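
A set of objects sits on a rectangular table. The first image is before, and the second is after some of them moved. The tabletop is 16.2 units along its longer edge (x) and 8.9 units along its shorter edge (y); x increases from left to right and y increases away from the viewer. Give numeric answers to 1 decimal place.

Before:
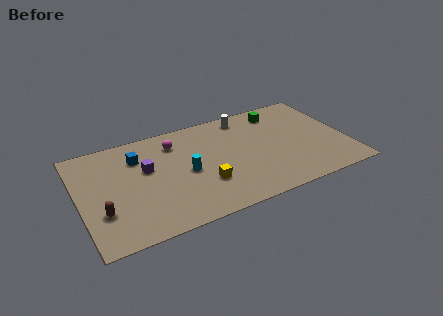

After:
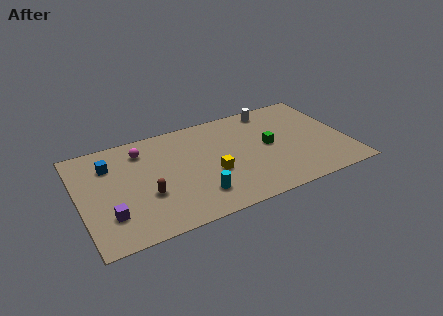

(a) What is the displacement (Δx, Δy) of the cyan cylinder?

(0.4, -2.2)

From the two frames, the cyan cylinder sits at roughly (6.4, 4.2) before and (6.8, 2.0) after.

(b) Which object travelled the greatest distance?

the purple cube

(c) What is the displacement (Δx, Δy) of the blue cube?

(-1.7, 0.0)

The blue cube was at about (3.7, 6.6) and moved to about (2.0, 6.6).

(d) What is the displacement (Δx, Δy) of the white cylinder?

(1.7, 0.1)

The white cylinder started near (10.4, 7.7) and ended near (12.1, 7.8).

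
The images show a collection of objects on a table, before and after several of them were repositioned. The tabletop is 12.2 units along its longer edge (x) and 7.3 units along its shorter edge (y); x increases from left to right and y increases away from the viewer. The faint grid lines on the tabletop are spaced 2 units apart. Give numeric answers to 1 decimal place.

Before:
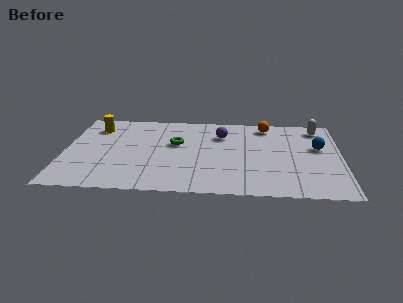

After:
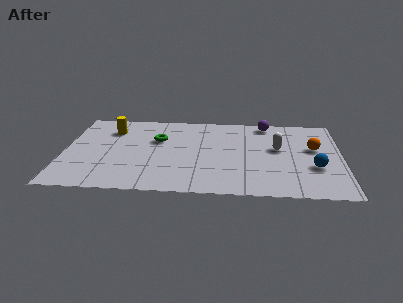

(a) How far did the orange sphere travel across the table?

2.9

The orange sphere was near (8.9, 6.3) before and (11.0, 4.3) after, so it travelled √(2.1² + 2.0²) ≈ 2.9 units.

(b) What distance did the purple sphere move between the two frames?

2.3

The purple sphere was near (6.9, 5.3) before and (8.9, 6.5) after, so it travelled √(2.0² + 1.2²) ≈ 2.3 units.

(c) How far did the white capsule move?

2.7

From (11.2, 6.2) to (9.4, 4.2), the white capsule covered √(1.8² + 2.0²) ≈ 2.7 units.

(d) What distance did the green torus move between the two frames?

0.9

From (4.9, 4.4) to (4.1, 4.7), the green torus covered √(0.8² + 0.3²) ≈ 0.9 units.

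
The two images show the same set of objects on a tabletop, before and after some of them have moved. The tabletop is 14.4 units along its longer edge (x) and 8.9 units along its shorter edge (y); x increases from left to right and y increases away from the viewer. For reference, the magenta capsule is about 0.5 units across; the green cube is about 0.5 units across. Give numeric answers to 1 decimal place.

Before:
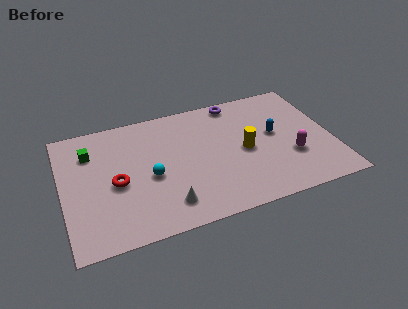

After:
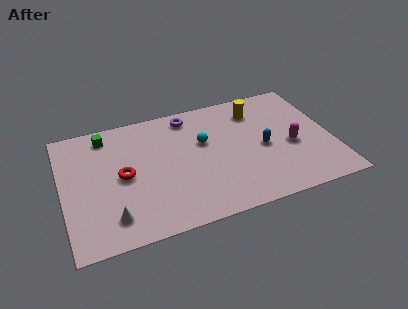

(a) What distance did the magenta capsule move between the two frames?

0.8

The magenta capsule moved from about (12.1, 3.0) to (12.2, 3.8), a distance of √(0.1² + 0.8²) ≈ 0.8.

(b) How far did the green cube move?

1.3

The green cube was near (1.6, 6.6) before and (2.5, 7.6) after, so it travelled √(0.9² + 1.0²) ≈ 1.3 units.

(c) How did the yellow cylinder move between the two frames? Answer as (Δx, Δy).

(0.9, 2.8)

The yellow cylinder was at about (9.7, 4.2) and moved to about (10.6, 7.0).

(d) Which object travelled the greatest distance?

the cyan sphere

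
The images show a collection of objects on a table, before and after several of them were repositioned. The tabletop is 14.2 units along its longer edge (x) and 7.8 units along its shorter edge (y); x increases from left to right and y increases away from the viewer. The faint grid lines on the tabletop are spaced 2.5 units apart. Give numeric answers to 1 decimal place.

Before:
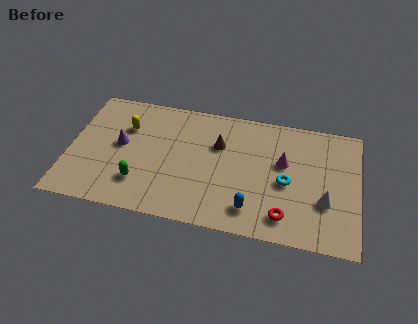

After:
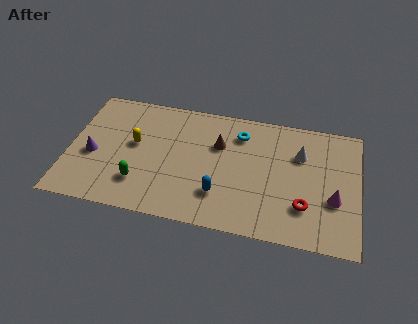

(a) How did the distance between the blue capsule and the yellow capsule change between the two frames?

-2.6

Before: roughly 7.5 units apart; after: 4.9. That's 2.6 units closer together.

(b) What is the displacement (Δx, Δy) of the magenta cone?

(2.5, -1.8)

From the two frames, the magenta cone sits at roughly (10.5, 4.7) before and (13.0, 2.9) after.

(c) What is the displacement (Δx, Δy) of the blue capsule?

(-1.6, 0.6)

From the two frames, the blue capsule sits at roughly (9.1, 1.5) before and (7.5, 2.1) after.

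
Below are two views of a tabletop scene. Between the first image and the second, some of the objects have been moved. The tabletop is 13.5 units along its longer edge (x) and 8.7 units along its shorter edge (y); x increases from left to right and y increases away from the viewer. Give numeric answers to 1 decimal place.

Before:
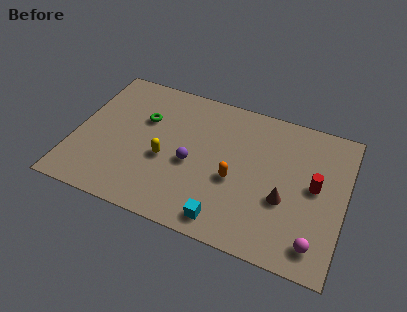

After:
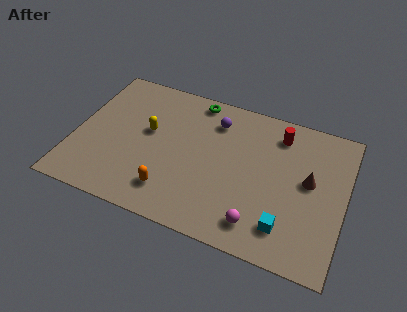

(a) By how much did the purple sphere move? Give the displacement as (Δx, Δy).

(0.9, 3.0)

The purple sphere started near (5.9, 3.8) and ended near (6.8, 6.8).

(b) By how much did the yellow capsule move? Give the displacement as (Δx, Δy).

(-1.0, 1.4)

The yellow capsule started near (4.6, 3.6) and ended near (3.6, 5.0).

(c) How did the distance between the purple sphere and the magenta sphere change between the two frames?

-0.9

Before: roughly 6.8 units apart; after: 5.9. That's 0.9 units closer together.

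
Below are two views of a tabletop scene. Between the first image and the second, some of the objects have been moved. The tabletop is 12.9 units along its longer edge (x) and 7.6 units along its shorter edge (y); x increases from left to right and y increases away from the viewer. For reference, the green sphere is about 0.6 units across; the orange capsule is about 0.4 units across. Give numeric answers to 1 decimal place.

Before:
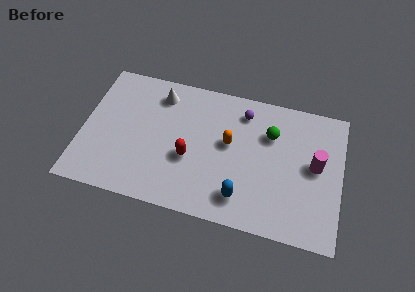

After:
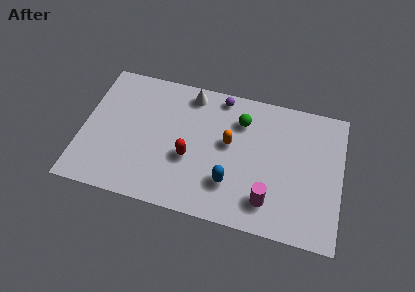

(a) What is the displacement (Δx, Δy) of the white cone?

(1.5, 0.4)

The white cone was at about (3.7, 6.2) and moved to about (5.2, 6.6).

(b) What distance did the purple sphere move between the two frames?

1.3

The purple sphere moved from about (7.9, 6.2) to (6.7, 6.8), a distance of √(1.2² + 0.6²) ≈ 1.3.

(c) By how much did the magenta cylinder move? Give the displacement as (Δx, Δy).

(-2.2, -2.5)

The magenta cylinder started near (11.6, 4.1) and ended near (9.4, 1.6).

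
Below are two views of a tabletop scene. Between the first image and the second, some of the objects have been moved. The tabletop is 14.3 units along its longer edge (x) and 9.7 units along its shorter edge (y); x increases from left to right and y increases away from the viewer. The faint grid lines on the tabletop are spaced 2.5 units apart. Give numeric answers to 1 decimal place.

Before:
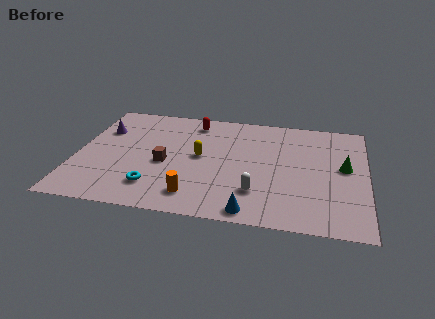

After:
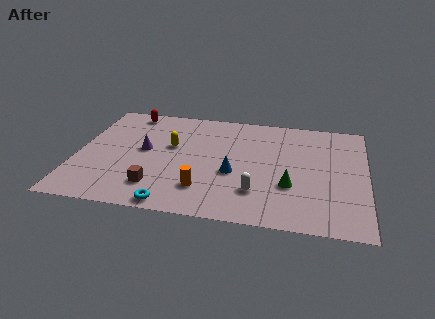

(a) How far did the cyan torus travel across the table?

1.6

From (4.0, 2.1) to (5.0, 0.8), the cyan torus covered √(1.0² + 1.3²) ≈ 1.6 units.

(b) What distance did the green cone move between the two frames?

3.3

From (13.2, 5.3) to (10.6, 3.3), the green cone covered √(2.6² + 2.0²) ≈ 3.3 units.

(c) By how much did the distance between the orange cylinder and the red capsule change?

+1.0

They were about 6.5 units apart before and 7.5 after — 1.0 units further apart.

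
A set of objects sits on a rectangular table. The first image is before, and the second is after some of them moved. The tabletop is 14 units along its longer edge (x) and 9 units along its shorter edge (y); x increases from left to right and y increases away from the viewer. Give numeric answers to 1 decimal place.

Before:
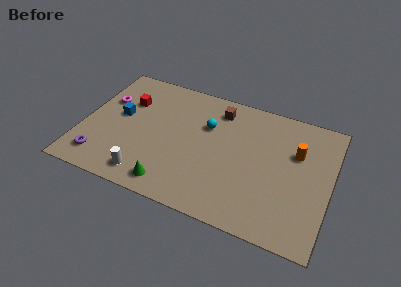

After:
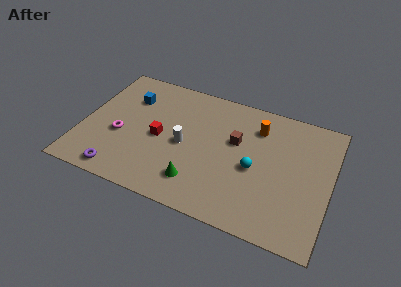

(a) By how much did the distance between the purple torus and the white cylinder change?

+1.9

Before: roughly 2.7 units apart; after: 4.6. That's 1.9 units further apart.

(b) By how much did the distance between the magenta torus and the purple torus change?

-1.7

Before: roughly 4.3 units apart; after: 2.6. That's 1.7 units closer together.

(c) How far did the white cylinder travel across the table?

3.4

From (4.0, 1.3) to (5.8, 4.2), the white cylinder covered √(1.8² + 2.9²) ≈ 3.4 units.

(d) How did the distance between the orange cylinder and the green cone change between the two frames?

-2.3

They were about 8.1 units apart before and 5.8 after — 2.3 units closer together.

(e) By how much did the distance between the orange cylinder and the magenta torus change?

-2.7

Before: roughly 10.9 units apart; after: 8.2. That's 2.7 units closer together.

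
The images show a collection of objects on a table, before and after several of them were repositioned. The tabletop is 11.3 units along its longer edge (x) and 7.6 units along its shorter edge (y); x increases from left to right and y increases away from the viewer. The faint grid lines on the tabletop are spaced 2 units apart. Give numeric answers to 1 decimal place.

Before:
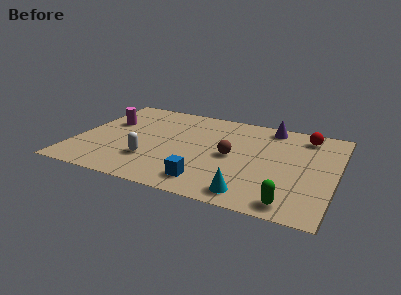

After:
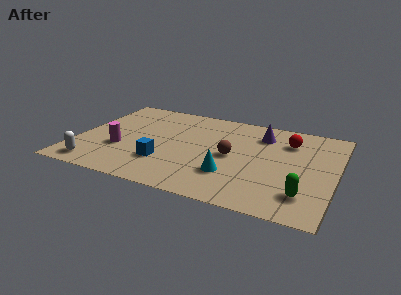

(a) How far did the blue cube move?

2.2

The blue cube was near (6.0, 1.3) before and (4.0, 2.2) after, so it travelled √(2.0² + 0.9²) ≈ 2.2 units.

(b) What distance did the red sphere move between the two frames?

1.0

The red sphere was near (9.8, 6.4) before and (9.1, 5.7) after, so it travelled √(0.7² + 0.7²) ≈ 1.0 units.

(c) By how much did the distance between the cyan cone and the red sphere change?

-1.6

Before: roughly 5.7 units apart; after: 4.1. That's 1.6 units closer together.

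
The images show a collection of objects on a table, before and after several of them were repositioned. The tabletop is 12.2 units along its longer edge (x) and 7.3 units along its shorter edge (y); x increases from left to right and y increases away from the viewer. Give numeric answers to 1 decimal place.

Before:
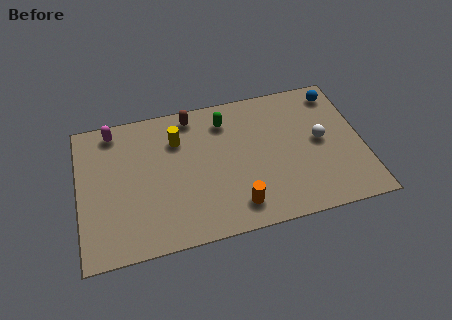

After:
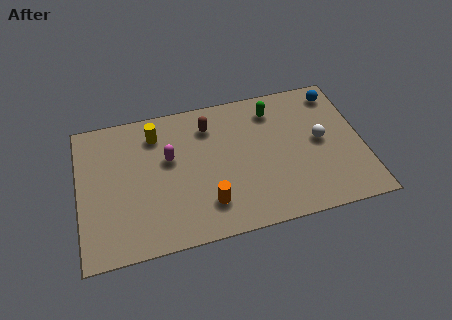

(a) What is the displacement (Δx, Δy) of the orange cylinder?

(-1.2, 0.4)

The orange cylinder was at about (6.6, 1.3) and moved to about (5.4, 1.7).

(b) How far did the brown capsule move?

1.0

The brown capsule was near (5.0, 6.4) before and (5.7, 5.7) after, so it travelled √(0.7² + 0.7²) ≈ 1.0 units.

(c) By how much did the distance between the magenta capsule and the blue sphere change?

-2.1

They were about 9.7 units apart before and 7.6 after — 2.1 units closer together.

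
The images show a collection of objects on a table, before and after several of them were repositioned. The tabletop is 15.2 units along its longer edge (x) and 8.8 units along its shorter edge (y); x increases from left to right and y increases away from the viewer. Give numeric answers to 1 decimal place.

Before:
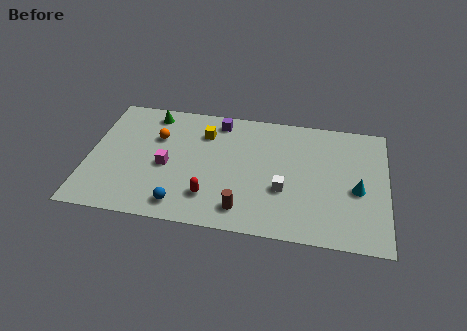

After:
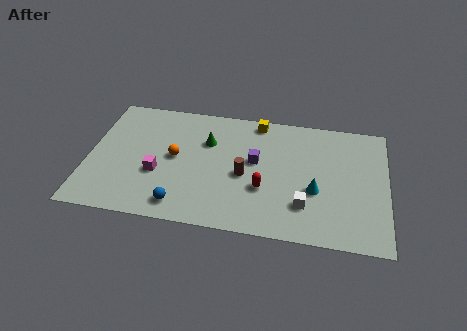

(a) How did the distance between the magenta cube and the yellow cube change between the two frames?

+3.5

Before: roughly 3.2 units apart; after: 6.7. That's 3.5 units further apart.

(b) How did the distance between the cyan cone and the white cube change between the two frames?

-2.5

They were about 3.7 units apart before and 1.2 after — 2.5 units closer together.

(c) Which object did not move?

the blue sphere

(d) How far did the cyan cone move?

2.1

From (13.7, 3.8) to (11.6, 3.4), the cyan cone covered √(2.1² + 0.4²) ≈ 2.1 units.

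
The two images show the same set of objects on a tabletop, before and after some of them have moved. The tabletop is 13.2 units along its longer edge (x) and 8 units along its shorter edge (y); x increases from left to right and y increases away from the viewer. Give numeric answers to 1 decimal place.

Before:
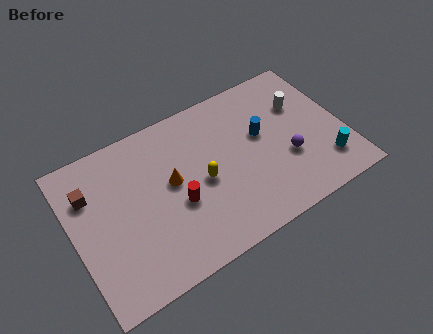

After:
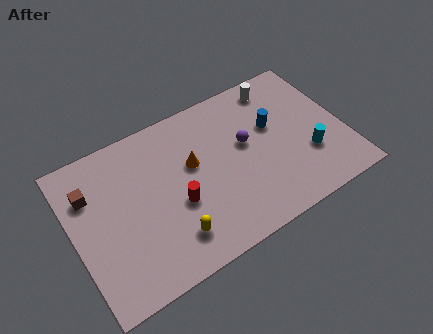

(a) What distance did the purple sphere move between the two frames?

2.5

From (10.3, 2.9) to (8.5, 4.6), the purple sphere covered √(1.8² + 1.7²) ≈ 2.5 units.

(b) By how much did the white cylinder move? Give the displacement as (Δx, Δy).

(-0.9, 1.5)

The white cylinder started near (11.4, 5.4) and ended near (10.5, 6.9).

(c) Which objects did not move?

the red cylinder and the brown cube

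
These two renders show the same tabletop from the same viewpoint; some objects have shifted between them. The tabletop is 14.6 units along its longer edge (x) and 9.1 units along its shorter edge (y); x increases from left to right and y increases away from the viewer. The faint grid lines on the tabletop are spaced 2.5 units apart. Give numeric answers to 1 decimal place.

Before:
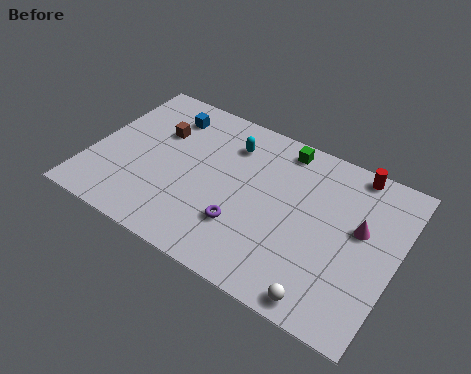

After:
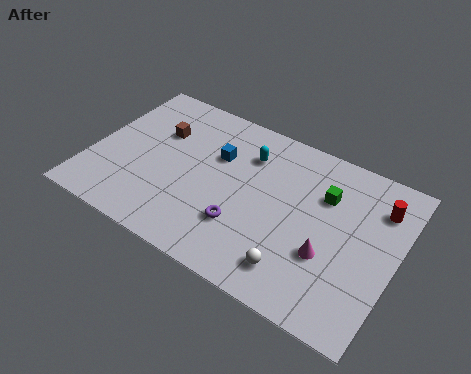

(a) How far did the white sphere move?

1.7

The white sphere moved from about (11.8, 0.9) to (10.3, 1.7), a distance of √(1.5² + 0.8²) ≈ 1.7.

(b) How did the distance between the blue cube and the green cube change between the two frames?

-0.4

The distance was about 5.6 in the first image and 5.2 in the second, so they moved 0.4 units closer together.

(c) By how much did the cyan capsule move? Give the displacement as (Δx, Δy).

(0.9, -0.2)

The cyan capsule started near (6.3, 7.0) and ended near (7.2, 6.8).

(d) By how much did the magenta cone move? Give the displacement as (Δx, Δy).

(-1.2, -2.1)

The magenta cone was at about (12.8, 5.3) and moved to about (11.6, 3.2).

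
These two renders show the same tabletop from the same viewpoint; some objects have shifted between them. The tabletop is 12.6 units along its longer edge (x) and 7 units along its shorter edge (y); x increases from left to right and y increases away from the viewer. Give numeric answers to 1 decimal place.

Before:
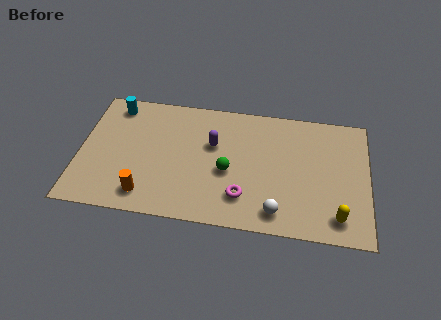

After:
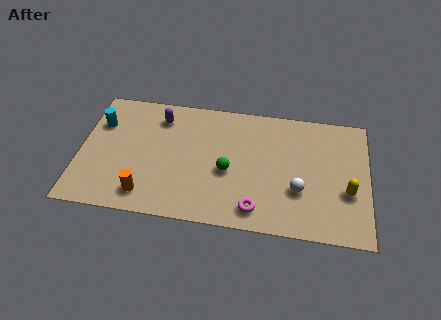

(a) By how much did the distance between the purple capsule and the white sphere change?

+2.6

They were about 4.4 units apart before and 7.0 after — 2.6 units further apart.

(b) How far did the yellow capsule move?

1.5

From (11.3, 1.2) to (11.7, 2.6), the yellow capsule covered √(0.4² + 1.4²) ≈ 1.5 units.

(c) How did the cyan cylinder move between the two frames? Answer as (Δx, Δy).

(-0.6, -1.1)

From the two frames, the cyan cylinder sits at roughly (1.4, 6.0) before and (0.8, 4.9) after.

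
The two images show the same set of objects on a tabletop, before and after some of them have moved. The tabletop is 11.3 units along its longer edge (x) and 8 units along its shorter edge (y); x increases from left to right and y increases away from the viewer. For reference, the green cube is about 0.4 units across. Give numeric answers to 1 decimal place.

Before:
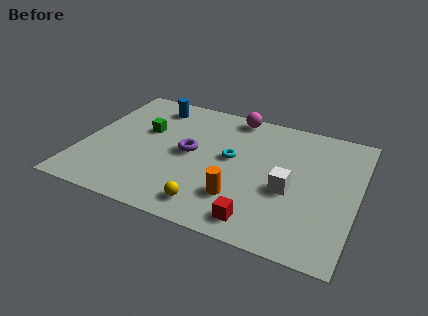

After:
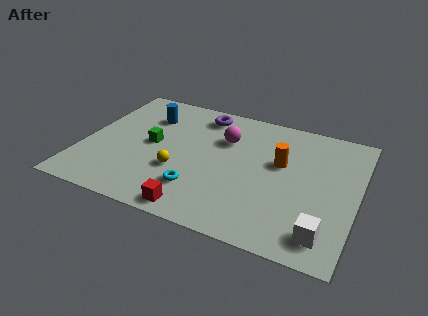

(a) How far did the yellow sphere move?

2.2

From (5.6, 1.2) to (4.1, 2.8), the yellow sphere covered √(1.5² + 1.6²) ≈ 2.2 units.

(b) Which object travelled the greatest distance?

the orange cylinder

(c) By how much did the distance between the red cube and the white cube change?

+2.7

They were about 2.4 units apart before and 5.1 after — 2.7 units further apart.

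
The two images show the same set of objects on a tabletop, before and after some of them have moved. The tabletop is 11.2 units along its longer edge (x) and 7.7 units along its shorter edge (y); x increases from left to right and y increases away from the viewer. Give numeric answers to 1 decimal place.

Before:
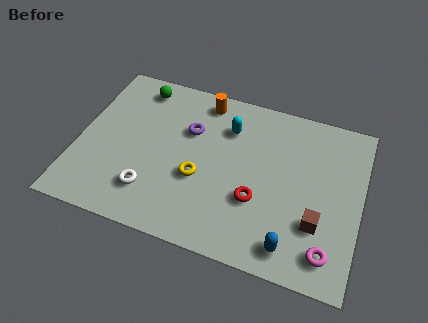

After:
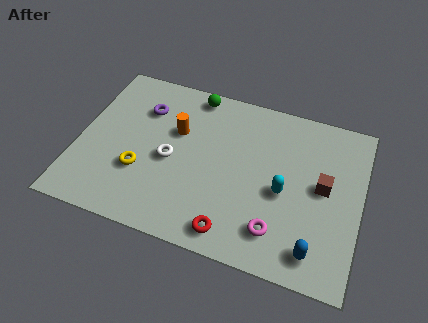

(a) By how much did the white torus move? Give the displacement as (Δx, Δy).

(0.6, 1.7)

From the two frames, the white torus sits at roughly (3.1, 1.8) before and (3.7, 3.5) after.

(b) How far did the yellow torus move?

2.3

From (4.9, 3.0) to (2.6, 2.6), the yellow torus covered √(2.3² + 0.4²) ≈ 2.3 units.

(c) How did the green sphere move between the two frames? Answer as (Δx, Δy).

(2.2, 0.3)

The green sphere started near (2.1, 6.6) and ended near (4.3, 6.9).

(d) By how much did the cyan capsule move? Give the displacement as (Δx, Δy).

(2.4, -2.3)

The cyan capsule was at about (5.8, 5.7) and moved to about (8.2, 3.4).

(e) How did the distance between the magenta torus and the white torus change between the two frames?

-2.2

The distance was about 7.0 in the first image and 4.8 in the second, so they moved 2.2 units closer together.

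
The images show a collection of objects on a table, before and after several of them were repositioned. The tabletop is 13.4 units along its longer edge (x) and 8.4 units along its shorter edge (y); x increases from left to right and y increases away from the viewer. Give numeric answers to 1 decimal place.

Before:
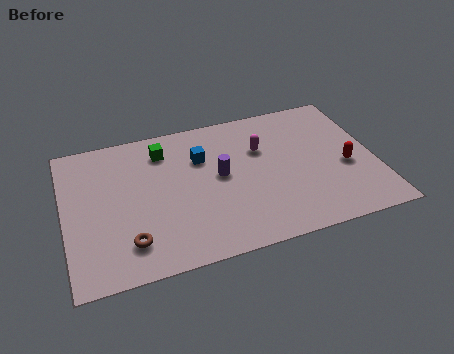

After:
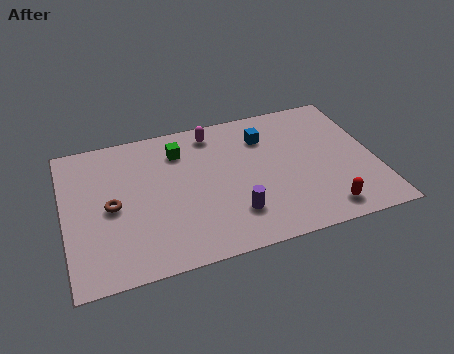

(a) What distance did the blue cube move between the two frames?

2.8

From (6.0, 5.8) to (8.8, 6.3), the blue cube covered √(2.8² + 0.5²) ≈ 2.8 units.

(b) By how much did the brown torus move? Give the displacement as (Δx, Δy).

(-0.6, 2.2)

The brown torus was at about (2.6, 1.8) and moved to about (2.0, 4.0).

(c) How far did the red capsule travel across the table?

2.6

From (12.1, 3.5) to (10.9, 1.2), the red capsule covered √(1.2² + 2.3²) ≈ 2.6 units.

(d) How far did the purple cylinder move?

2.4

From (6.7, 4.5) to (7.1, 2.1), the purple cylinder covered √(0.4² + 2.4²) ≈ 2.4 units.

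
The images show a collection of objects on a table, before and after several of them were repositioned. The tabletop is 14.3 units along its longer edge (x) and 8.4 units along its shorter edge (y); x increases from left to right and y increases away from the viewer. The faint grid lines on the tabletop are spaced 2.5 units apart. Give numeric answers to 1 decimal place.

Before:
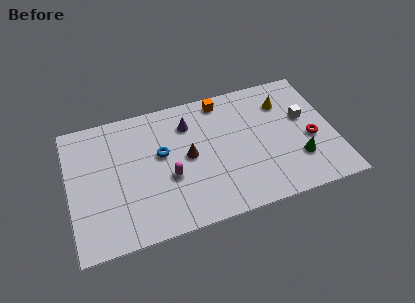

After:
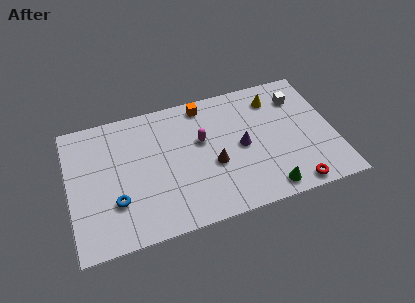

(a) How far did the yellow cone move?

0.6

The yellow cone was near (11.8, 6.3) before and (11.3, 6.7) after, so it travelled √(0.5² + 0.4²) ≈ 0.6 units.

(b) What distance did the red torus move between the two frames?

3.0

The red torus moved from about (13.0, 3.5) to (11.8, 0.8), a distance of √(1.2² + 2.7²) ≈ 3.0.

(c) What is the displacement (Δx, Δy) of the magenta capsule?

(1.9, 1.8)

The magenta capsule was at about (5.3, 3.3) and moved to about (7.2, 5.1).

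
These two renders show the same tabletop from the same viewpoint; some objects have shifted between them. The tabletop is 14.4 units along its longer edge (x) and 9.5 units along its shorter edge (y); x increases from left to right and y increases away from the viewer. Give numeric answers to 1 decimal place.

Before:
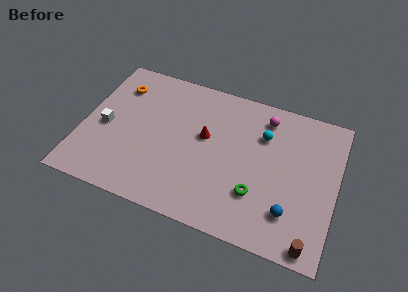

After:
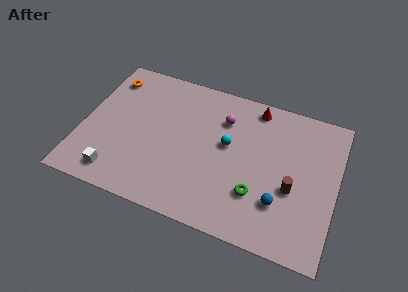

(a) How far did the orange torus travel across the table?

0.7

The orange torus was near (1.7, 7.3) before and (1.1, 7.7) after, so it travelled √(0.6² + 0.4²) ≈ 0.7 units.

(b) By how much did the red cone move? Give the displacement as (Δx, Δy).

(2.6, 2.9)

From the two frames, the red cone sits at roughly (6.9, 5.5) before and (9.5, 8.4) after.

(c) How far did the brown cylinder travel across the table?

3.3

From (13.3, 0.8) to (12.0, 3.8), the brown cylinder covered √(1.3² + 3.0²) ≈ 3.3 units.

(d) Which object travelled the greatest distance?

the red cone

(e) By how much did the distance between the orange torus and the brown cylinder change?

-1.7

Before: roughly 13.3 units apart; after: 11.6. That's 1.7 units closer together.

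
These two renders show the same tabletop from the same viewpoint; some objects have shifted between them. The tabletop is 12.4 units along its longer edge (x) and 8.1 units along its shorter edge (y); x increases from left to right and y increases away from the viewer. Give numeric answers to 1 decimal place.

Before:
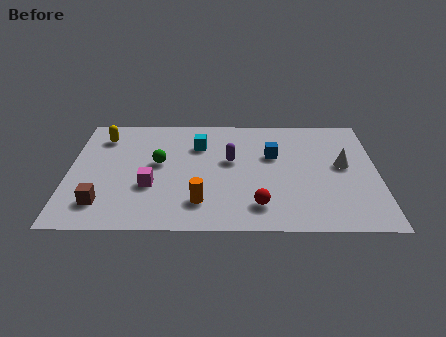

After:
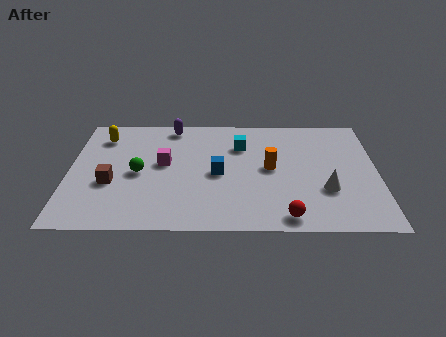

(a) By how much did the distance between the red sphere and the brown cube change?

+1.1

Before: roughly 6.2 units apart; after: 7.3. That's 1.1 units further apart.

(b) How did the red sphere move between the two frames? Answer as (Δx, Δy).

(1.1, -0.7)

From the two frames, the red sphere sits at roughly (7.6, 1.6) before and (8.7, 0.9) after.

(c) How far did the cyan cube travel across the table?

1.7

The cyan cube was near (5.2, 5.8) before and (6.9, 5.8) after, so it travelled √(1.7² + 0.0²) ≈ 1.7 units.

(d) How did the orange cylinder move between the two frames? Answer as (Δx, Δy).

(2.8, 2.4)

From the two frames, the orange cylinder sits at roughly (5.3, 1.8) before and (8.1, 4.2) after.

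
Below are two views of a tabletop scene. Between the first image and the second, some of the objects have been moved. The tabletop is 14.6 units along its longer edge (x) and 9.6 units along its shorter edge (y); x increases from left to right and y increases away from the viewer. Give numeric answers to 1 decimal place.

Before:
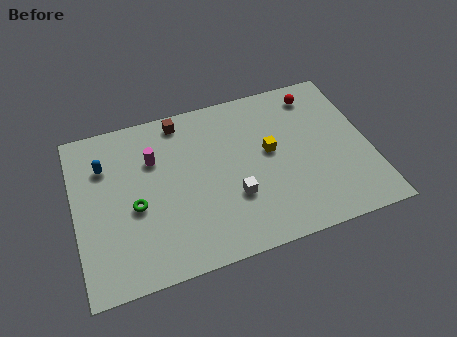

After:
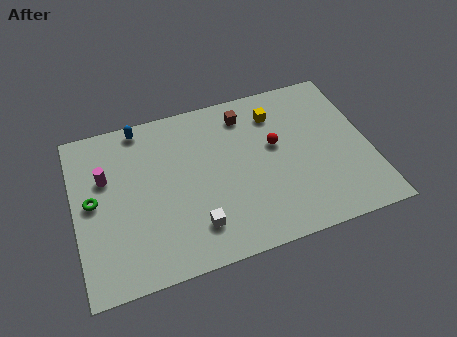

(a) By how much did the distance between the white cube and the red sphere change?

-1.2

The distance was about 6.7 in the first image and 5.5 in the second, so they moved 1.2 units closer together.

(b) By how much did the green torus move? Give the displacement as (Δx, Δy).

(-2.0, 0.9)

The green torus started near (2.9, 4.1) and ended near (0.9, 5.0).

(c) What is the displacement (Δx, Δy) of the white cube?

(-2.0, -1.1)

From the two frames, the white cube sits at roughly (7.7, 3.2) before and (5.7, 2.1) after.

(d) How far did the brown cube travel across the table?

3.3

From (5.5, 8.5) to (8.7, 7.9), the brown cube covered √(3.2² + 0.6²) ≈ 3.3 units.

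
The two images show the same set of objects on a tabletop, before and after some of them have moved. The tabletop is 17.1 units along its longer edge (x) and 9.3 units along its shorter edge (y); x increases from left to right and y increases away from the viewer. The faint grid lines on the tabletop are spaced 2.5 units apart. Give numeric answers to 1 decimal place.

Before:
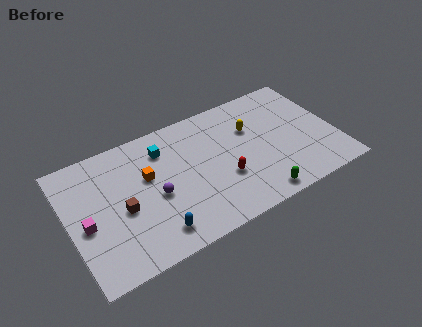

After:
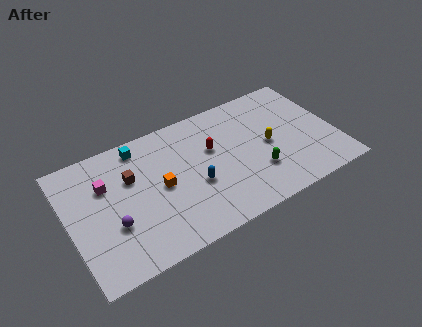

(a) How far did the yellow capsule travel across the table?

1.9

The yellow capsule was near (11.9, 6.2) before and (12.8, 4.5) after, so it travelled √(0.9² + 1.7²) ≈ 1.9 units.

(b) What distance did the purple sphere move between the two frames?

2.9

The purple sphere was near (5.4, 4.1) before and (2.6, 3.3) after, so it travelled √(2.8² + 0.8²) ≈ 2.9 units.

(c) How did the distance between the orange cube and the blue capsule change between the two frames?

-1.8

The distance was about 4.1 in the first image and 2.3 in the second, so they moved 1.8 units closer together.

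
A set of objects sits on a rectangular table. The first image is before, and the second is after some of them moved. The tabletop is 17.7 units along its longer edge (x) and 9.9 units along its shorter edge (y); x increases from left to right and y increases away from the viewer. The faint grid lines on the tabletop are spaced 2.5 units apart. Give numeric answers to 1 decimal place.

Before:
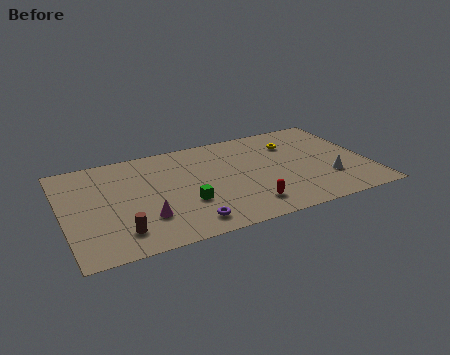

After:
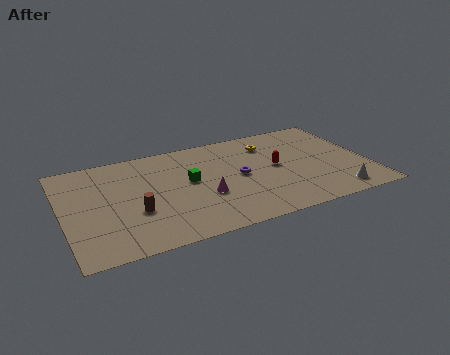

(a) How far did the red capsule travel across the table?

3.9

The red capsule moved from about (10.3, 1.9) to (12.4, 5.2), a distance of √(2.1² + 3.3²) ≈ 3.9.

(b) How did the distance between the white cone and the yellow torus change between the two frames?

+2.5

Before: roughly 4.6 units apart; after: 7.1. That's 2.5 units further apart.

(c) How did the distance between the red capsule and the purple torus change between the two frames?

-1.3

The distance was about 3.5 in the first image and 2.2 in the second, so they moved 1.3 units closer together.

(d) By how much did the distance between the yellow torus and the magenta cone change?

-4.3

They were about 10.2 units apart before and 5.9 after — 4.3 units closer together.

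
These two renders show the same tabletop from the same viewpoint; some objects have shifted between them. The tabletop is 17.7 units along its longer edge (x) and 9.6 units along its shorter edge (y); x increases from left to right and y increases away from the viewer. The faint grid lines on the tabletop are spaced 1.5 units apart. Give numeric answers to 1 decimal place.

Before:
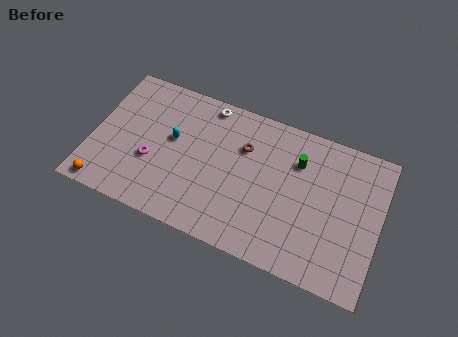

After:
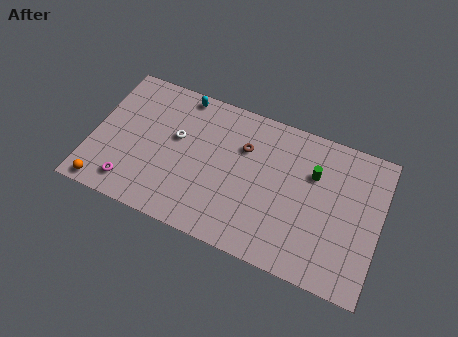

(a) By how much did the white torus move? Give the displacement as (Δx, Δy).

(-1.6, -2.9)

The white torus was at about (6.7, 8.6) and moved to about (5.1, 5.7).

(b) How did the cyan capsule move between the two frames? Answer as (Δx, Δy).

(0.2, 3.2)

The cyan capsule was at about (4.9, 5.5) and moved to about (5.1, 8.7).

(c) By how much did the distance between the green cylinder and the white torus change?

+2.4

Before: roughly 6.0 units apart; after: 8.4. That's 2.4 units further apart.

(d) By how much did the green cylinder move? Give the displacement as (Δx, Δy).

(1.0, -0.4)

From the two frames, the green cylinder sits at roughly (12.5, 6.9) before and (13.5, 6.5) after.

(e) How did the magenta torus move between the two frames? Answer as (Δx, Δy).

(-1.1, -2.0)

The magenta torus started near (3.8, 3.6) and ended near (2.7, 1.6).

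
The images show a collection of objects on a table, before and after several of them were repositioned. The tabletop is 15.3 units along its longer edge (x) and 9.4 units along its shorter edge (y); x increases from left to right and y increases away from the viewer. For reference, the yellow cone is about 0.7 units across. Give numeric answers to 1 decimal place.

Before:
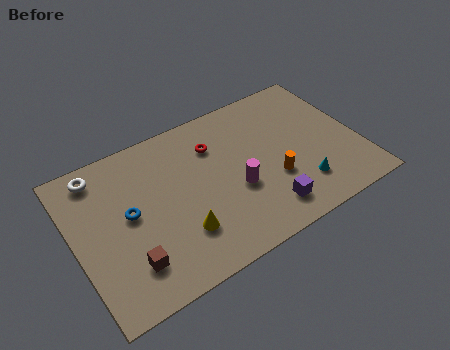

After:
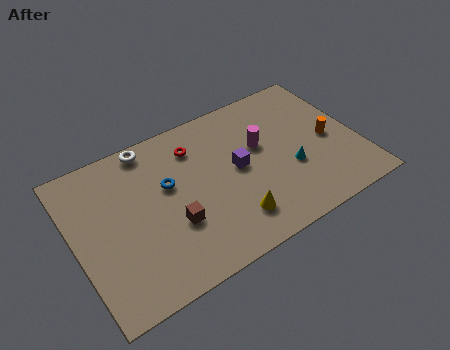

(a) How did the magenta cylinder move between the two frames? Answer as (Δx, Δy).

(1.7, 2.0)

The magenta cylinder was at about (8.5, 3.7) and moved to about (10.2, 5.7).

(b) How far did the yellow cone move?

2.8

The yellow cone was near (5.3, 2.6) before and (8.0, 2.0) after, so it travelled √(2.7² + 0.6²) ≈ 2.8 units.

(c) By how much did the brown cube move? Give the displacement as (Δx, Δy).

(2.5, 1.1)

The brown cube was at about (2.5, 2.2) and moved to about (5.0, 3.3).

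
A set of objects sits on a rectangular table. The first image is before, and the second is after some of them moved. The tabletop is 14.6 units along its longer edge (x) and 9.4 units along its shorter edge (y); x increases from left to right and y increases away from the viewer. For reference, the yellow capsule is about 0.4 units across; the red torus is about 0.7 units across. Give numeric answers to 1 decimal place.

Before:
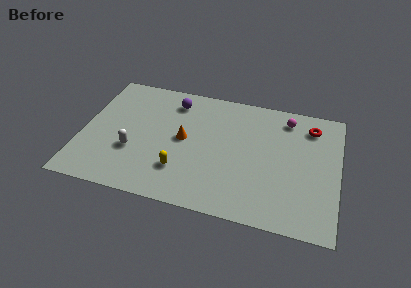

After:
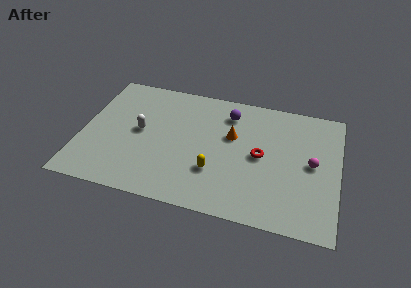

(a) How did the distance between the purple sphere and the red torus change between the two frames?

-4.5

They were about 7.9 units apart before and 3.4 after — 4.5 units closer together.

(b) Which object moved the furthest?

the red torus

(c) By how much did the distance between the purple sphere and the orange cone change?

-1.2

The distance was about 2.9 in the first image and 1.7 in the second, so they moved 1.2 units closer together.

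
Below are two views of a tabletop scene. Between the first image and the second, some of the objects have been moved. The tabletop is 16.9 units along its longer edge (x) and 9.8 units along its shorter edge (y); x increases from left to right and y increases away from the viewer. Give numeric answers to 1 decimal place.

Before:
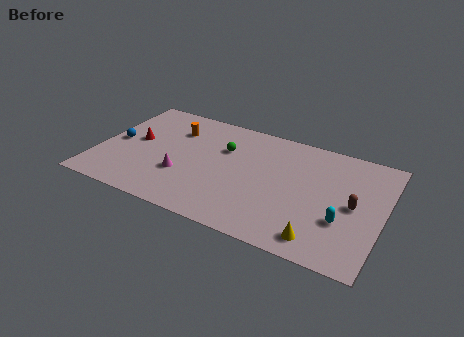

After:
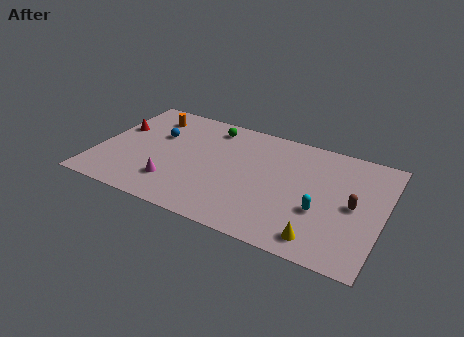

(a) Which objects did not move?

the brown capsule and the yellow cone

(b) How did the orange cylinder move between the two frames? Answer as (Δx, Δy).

(-1.6, 0.7)

The orange cylinder started near (4.2, 7.2) and ended near (2.6, 7.9).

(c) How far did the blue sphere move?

2.7

The blue sphere moved from about (1.0, 4.8) to (3.3, 6.3), a distance of √(2.3² + 1.5²) ≈ 2.7.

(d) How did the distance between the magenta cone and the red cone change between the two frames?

+1.7

The distance was about 3.7 in the first image and 5.4 in the second, so they moved 1.7 units further apart.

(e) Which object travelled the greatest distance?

the blue sphere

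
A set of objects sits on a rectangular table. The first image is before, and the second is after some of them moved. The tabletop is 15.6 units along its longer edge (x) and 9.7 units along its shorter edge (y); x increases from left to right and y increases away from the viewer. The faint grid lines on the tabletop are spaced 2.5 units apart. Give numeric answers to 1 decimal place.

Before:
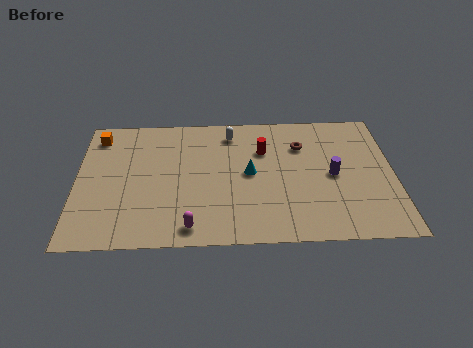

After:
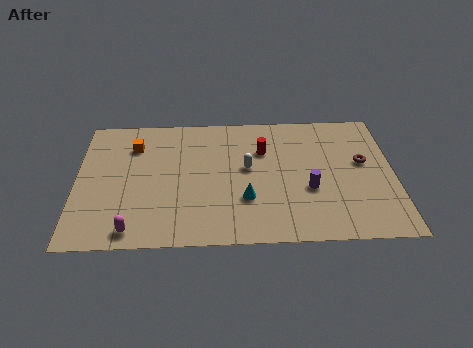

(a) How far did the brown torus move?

3.3

The brown torus was near (11.1, 7.0) before and (14.1, 5.6) after, so it travelled √(3.0² + 1.4²) ≈ 3.3 units.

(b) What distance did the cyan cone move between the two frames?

1.9

The cyan cone moved from about (8.5, 5.0) to (8.3, 3.1), a distance of √(0.2² + 1.9²) ≈ 1.9.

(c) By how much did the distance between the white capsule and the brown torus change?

+2.0

Before: roughly 3.7 units apart; after: 5.7. That's 2.0 units further apart.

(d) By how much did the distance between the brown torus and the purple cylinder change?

+0.6

The distance was about 2.7 in the first image and 3.3 in the second, so they moved 0.6 units further apart.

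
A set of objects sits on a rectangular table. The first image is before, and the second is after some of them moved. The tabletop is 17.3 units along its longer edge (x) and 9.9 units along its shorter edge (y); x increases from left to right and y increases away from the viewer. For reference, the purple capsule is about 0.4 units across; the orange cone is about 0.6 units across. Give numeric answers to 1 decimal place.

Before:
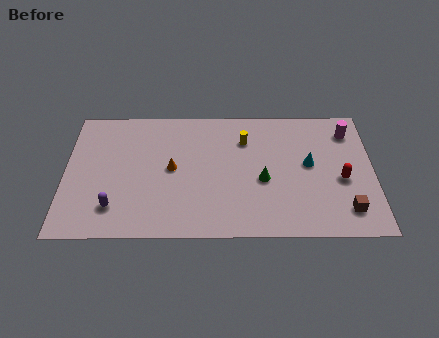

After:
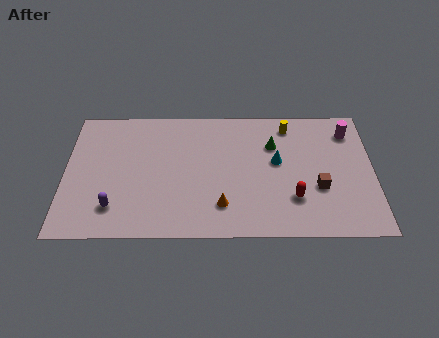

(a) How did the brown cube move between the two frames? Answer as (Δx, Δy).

(-1.5, 1.7)

From the two frames, the brown cube sits at roughly (15.7, 1.9) before and (14.2, 3.6) after.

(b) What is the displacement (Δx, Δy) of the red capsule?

(-2.7, -1.4)

The red capsule was at about (15.5, 4.2) and moved to about (12.8, 2.8).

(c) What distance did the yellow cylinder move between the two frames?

2.7

The yellow cylinder was near (10.1, 7.3) before and (12.6, 8.4) after, so it travelled √(2.5² + 1.1²) ≈ 2.7 units.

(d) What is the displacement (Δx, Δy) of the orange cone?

(2.8, -2.8)

From the two frames, the orange cone sits at roughly (6.0, 5.1) before and (8.8, 2.3) after.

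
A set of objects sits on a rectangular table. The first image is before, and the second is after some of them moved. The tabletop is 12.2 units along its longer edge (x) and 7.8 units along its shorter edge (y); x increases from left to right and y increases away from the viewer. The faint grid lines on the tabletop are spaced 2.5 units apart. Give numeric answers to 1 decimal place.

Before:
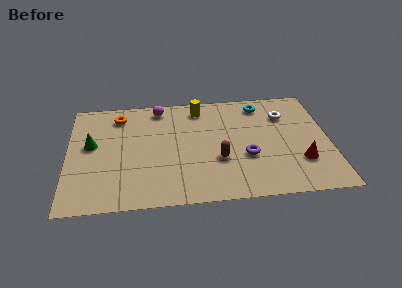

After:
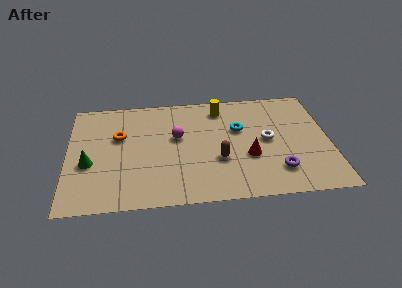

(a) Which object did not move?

the brown capsule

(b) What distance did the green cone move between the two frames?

1.3

From (1.1, 4.4) to (1.0, 3.1), the green cone covered √(0.1² + 1.3²) ≈ 1.3 units.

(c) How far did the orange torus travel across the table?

1.5

The orange torus moved from about (2.4, 6.4) to (2.4, 4.9), a distance of √(0.0² + 1.5²) ≈ 1.5.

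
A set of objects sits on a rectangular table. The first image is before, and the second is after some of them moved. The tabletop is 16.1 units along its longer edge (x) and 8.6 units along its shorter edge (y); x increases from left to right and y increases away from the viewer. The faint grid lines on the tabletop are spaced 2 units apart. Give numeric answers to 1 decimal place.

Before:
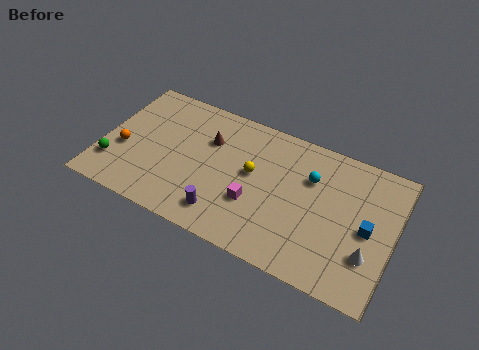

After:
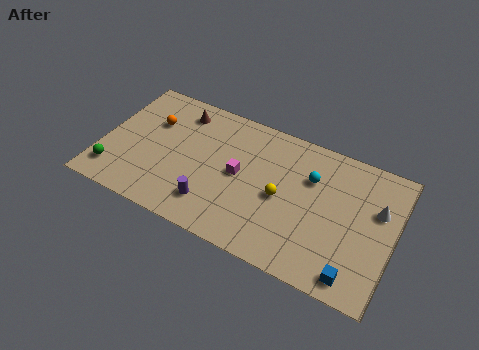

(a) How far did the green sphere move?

0.5

The green sphere moved from about (0.8, 2.2) to (0.9, 1.7), a distance of √(0.1² + 0.5²) ≈ 0.5.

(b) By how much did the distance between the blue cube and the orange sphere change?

-0.8

The distance was about 13.5 in the first image and 12.7 in the second, so they moved 0.8 units closer together.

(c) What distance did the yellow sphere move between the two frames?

1.9

From (8.3, 4.8) to (10.0, 4.0), the yellow sphere covered √(1.7² + 0.8²) ≈ 1.9 units.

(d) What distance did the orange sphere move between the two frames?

2.7

The orange sphere moved from about (1.2, 3.4) to (2.5, 5.8), a distance of √(1.3² + 2.4²) ≈ 2.7.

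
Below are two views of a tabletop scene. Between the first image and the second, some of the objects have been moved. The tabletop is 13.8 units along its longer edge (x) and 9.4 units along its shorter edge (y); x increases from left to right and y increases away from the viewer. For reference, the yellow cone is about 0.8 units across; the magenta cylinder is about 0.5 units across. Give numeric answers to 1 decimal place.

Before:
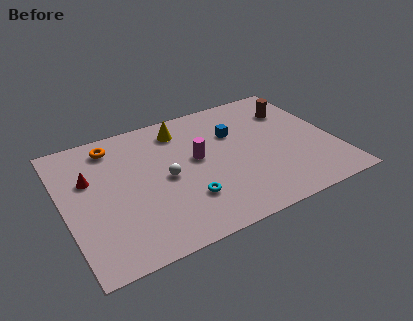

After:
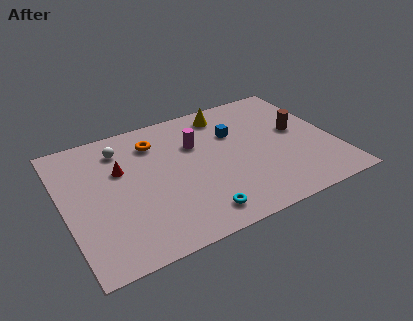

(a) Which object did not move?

the blue cube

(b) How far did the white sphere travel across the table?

3.6

From (5.1, 4.5) to (3.2, 7.5), the white sphere covered √(1.9² + 3.0²) ≈ 3.6 units.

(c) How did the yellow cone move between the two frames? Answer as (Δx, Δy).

(2.4, 0.3)

From the two frames, the yellow cone sits at roughly (6.3, 7.7) before and (8.7, 8.0) after.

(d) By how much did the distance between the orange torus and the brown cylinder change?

-1.9

They were about 9.4 units apart before and 7.5 after — 1.9 units closer together.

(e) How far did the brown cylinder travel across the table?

1.7

The brown cylinder moved from about (12.1, 6.9) to (12.1, 5.2), a distance of √(0.0² + 1.7²) ≈ 1.7.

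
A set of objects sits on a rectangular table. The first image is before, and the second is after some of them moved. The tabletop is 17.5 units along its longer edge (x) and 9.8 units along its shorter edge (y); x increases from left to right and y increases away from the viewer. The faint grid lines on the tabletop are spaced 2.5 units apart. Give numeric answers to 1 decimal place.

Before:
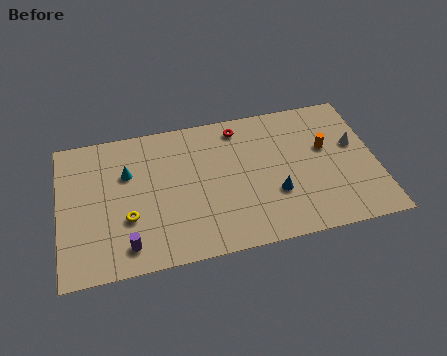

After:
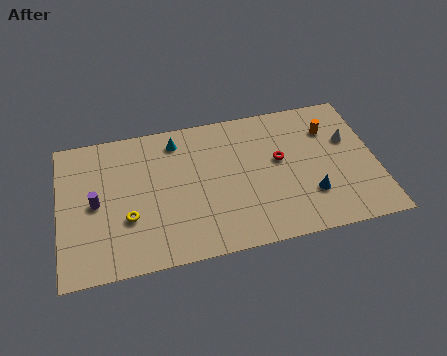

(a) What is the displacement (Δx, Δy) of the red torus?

(2.1, -2.8)

The red torus started near (10.1, 8.4) and ended near (12.2, 5.6).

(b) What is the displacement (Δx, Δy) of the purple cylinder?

(-1.6, 3.2)

The purple cylinder was at about (3.6, 1.6) and moved to about (2.0, 4.8).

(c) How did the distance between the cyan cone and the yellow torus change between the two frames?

+2.5

The distance was about 3.1 in the first image and 5.6 in the second, so they moved 2.5 units further apart.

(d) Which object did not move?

the yellow torus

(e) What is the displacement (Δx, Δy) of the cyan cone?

(2.8, 1.7)

From the two frames, the cyan cone sits at roughly (3.8, 6.5) before and (6.6, 8.2) after.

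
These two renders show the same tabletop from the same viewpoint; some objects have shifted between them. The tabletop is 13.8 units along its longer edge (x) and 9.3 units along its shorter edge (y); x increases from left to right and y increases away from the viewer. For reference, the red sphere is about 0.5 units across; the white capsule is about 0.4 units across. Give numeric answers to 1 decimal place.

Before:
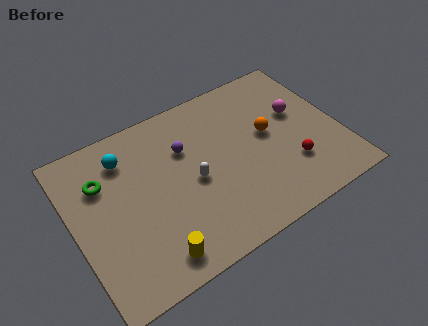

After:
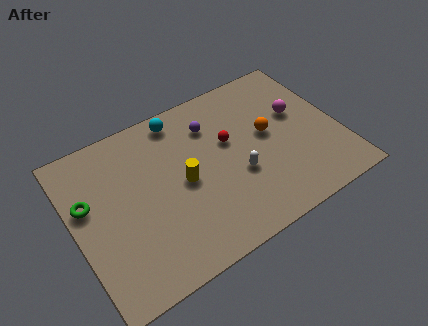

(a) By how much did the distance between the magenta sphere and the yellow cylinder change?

-3.0

The distance was about 9.4 in the first image and 6.4 in the second, so they moved 3.0 units closer together.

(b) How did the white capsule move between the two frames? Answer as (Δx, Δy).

(2.2, -0.8)

The white capsule was at about (6.1, 4.3) and moved to about (8.3, 3.5).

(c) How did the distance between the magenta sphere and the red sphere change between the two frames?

+0.7

They were about 3.0 units apart before and 3.7 after — 0.7 units further apart.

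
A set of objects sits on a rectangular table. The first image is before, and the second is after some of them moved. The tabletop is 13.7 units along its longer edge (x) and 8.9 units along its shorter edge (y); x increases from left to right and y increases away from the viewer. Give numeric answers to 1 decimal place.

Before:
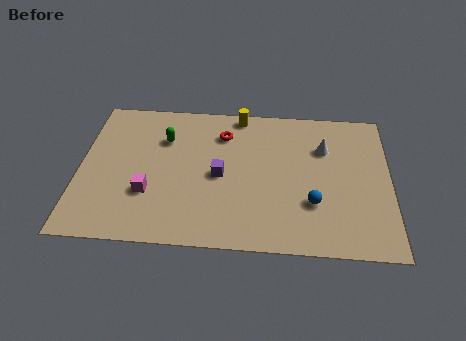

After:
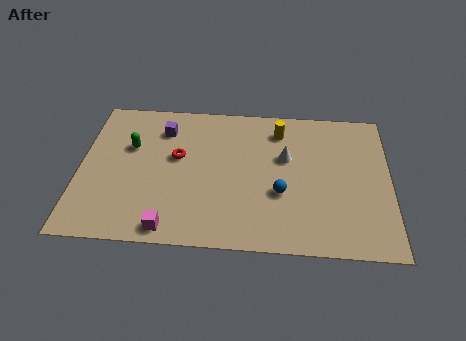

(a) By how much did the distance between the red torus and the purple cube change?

-0.8

The distance was about 2.6 in the first image and 1.8 in the second, so they moved 0.8 units closer together.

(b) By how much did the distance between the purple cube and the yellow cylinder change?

+1.2

The distance was about 4.0 in the first image and 5.2 in the second, so they moved 1.2 units further apart.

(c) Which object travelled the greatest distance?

the purple cube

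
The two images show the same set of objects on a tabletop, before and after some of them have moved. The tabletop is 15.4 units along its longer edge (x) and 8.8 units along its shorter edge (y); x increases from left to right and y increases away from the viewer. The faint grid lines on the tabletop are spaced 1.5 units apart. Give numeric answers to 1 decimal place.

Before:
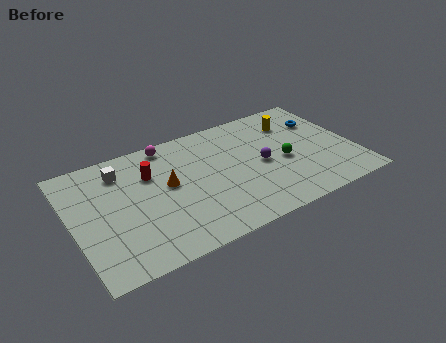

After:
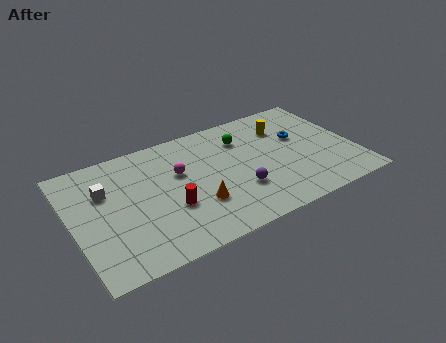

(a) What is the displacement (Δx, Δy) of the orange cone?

(1.3, -2.1)

The orange cone started near (5.2, 4.9) and ended near (6.5, 2.8).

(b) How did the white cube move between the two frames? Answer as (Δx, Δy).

(-1.0, -1.1)

The white cube was at about (2.9, 7.0) and moved to about (1.9, 5.9).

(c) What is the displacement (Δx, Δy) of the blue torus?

(-1.4, -0.8)

From the two frames, the blue torus sits at roughly (14.0, 6.2) before and (12.6, 5.4) after.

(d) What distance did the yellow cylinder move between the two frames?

0.6

From (12.5, 6.7) to (11.9, 6.5), the yellow cylinder covered √(0.6² + 0.2²) ≈ 0.6 units.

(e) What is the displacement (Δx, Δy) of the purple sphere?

(-1.5, -1.4)

The purple sphere was at about (10.3, 4.2) and moved to about (8.8, 2.8).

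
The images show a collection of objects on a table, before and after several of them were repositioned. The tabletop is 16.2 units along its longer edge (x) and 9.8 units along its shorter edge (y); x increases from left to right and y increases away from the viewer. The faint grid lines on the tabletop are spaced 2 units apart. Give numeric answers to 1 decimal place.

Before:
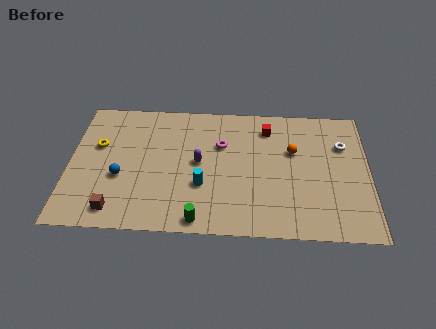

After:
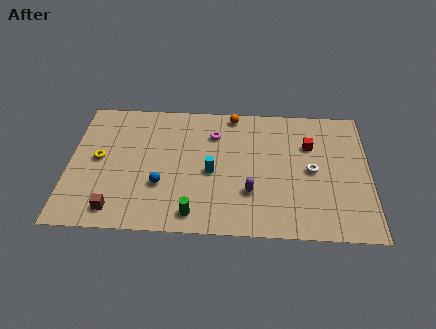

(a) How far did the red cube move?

2.6

The red cube moved from about (10.7, 7.9) to (13.0, 6.7), a distance of √(2.3² + 1.2²) ≈ 2.6.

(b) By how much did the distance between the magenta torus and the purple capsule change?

+2.9

The distance was about 1.8 in the first image and 4.7 in the second, so they moved 2.9 units further apart.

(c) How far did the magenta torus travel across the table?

0.9

The magenta torus was near (8.2, 6.5) before and (7.8, 7.3) after, so it travelled √(0.4² + 0.8²) ≈ 0.9 units.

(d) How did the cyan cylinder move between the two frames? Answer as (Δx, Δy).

(0.5, 1.0)

The cyan cylinder started near (7.2, 3.4) and ended near (7.7, 4.4).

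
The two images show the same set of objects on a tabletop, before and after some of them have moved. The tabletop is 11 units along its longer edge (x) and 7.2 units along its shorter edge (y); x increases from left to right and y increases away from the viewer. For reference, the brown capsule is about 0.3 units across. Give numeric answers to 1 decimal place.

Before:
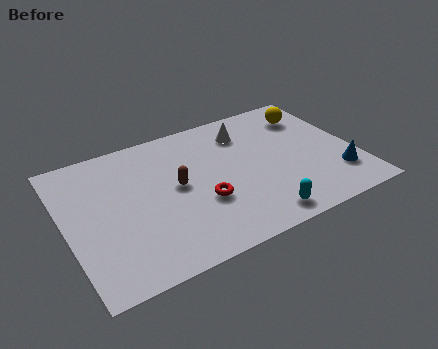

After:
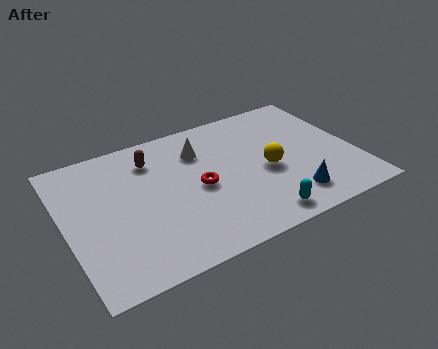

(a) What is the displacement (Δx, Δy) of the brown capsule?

(-0.7, 1.8)

The brown capsule was at about (4.2, 3.8) and moved to about (3.5, 5.6).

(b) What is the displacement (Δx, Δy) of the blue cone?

(-1.9, -0.4)

From the two frames, the blue cone sits at roughly (10.1, 1.8) before and (8.2, 1.4) after.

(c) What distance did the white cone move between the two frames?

1.8

The white cone was near (7.1, 5.6) before and (5.3, 5.3) after, so it travelled √(1.8² + 0.3²) ≈ 1.8 units.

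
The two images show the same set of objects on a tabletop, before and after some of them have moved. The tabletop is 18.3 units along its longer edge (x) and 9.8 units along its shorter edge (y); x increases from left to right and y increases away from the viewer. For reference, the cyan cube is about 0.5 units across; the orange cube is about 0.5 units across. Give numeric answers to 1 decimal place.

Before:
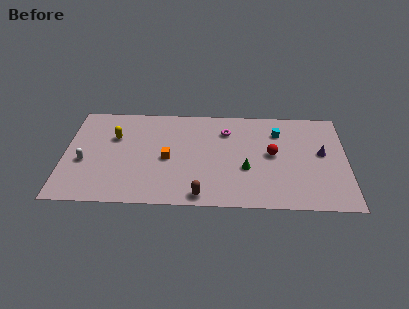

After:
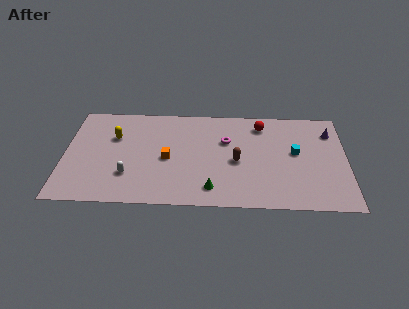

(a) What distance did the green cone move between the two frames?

3.0

The green cone was near (11.8, 3.7) before and (9.6, 1.7) after, so it travelled √(2.2² + 2.0²) ≈ 3.0 units.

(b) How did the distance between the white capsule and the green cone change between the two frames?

-5.0

The distance was about 10.5 in the first image and 5.5 in the second, so they moved 5.0 units closer together.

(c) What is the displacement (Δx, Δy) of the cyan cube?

(1.1, -2.0)

The cyan cube was at about (13.9, 7.4) and moved to about (15.0, 5.4).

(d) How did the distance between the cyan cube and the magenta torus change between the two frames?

+1.2

They were about 3.4 units apart before and 4.6 after — 1.2 units further apart.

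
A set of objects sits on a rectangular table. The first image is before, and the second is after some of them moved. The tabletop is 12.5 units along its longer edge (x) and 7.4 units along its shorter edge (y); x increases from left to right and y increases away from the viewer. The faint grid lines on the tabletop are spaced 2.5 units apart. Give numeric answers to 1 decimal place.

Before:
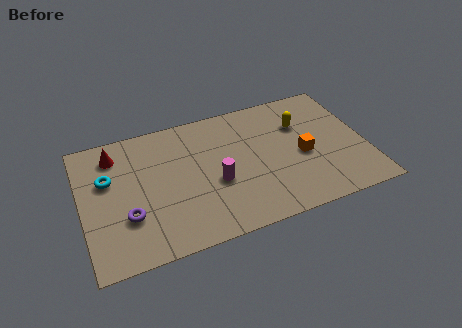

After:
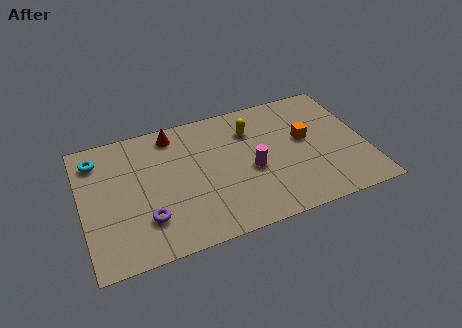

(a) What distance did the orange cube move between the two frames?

0.9

From (9.7, 3.3) to (9.9, 4.2), the orange cube covered √(0.2² + 0.9²) ≈ 0.9 units.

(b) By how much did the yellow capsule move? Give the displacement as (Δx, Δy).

(-2.2, 0.4)

The yellow capsule started near (9.8, 5.1) and ended near (7.6, 5.5).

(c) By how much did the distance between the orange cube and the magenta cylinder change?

-1.2

Before: roughly 3.9 units apart; after: 2.7. That's 1.2 units closer together.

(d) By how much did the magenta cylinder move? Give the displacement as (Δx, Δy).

(1.6, 0.2)

The magenta cylinder was at about (5.8, 3.0) and moved to about (7.4, 3.2).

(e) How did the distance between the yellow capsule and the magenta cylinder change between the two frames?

-2.2

The distance was about 4.5 in the first image and 2.3 in the second, so they moved 2.2 units closer together.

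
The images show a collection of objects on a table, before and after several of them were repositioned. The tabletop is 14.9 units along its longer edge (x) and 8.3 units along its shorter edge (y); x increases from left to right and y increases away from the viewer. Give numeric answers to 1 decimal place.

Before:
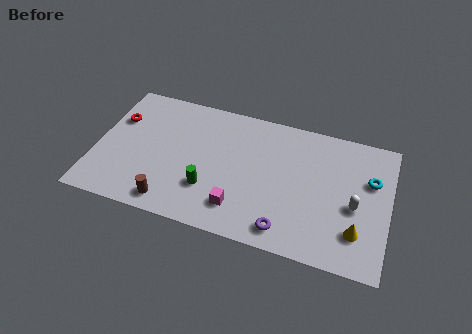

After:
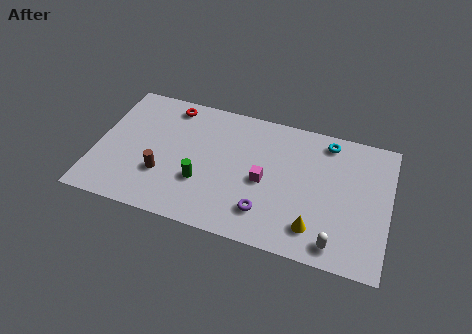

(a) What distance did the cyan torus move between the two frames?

2.9

From (13.9, 5.4) to (11.6, 7.2), the cyan torus covered √(2.3² + 1.8²) ≈ 2.9 units.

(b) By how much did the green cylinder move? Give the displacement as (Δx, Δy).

(-0.4, 0.3)

The green cylinder started near (5.9, 2.5) and ended near (5.5, 2.8).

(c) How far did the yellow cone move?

2.1

The yellow cone was near (13.4, 2.1) before and (11.3, 1.7) after, so it travelled √(2.1² + 0.4²) ≈ 2.1 units.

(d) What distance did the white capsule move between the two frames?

2.6

From (13.2, 3.6) to (12.4, 1.1), the white capsule covered √(0.8² + 2.5²) ≈ 2.6 units.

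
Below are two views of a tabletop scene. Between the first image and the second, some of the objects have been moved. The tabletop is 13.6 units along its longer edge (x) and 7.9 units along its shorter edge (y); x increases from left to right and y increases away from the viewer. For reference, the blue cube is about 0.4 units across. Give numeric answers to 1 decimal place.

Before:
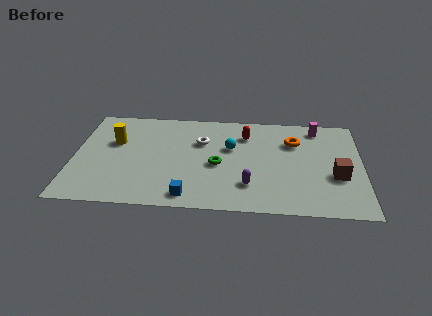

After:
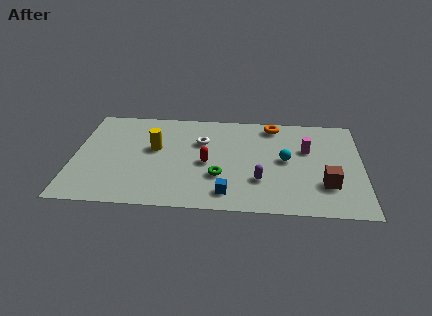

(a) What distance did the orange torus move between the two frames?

1.6

The orange torus was near (10.4, 5.6) before and (9.4, 6.9) after, so it travelled √(1.0² + 1.3²) ≈ 1.6 units.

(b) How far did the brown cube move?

0.9

The brown cube moved from about (12.4, 3.0) to (11.9, 2.3), a distance of √(0.5² + 0.7²) ≈ 0.9.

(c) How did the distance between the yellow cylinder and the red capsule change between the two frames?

-3.6

The distance was about 6.3 in the first image and 2.7 in the second, so they moved 3.6 units closer together.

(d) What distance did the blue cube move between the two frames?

1.8

The blue cube was near (5.5, 1.0) before and (7.3, 1.3) after, so it travelled √(1.8² + 0.3²) ≈ 1.8 units.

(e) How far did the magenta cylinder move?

1.9

The magenta cylinder moved from about (11.5, 6.8) to (11.0, 5.0), a distance of √(0.5² + 1.8²) ≈ 1.9.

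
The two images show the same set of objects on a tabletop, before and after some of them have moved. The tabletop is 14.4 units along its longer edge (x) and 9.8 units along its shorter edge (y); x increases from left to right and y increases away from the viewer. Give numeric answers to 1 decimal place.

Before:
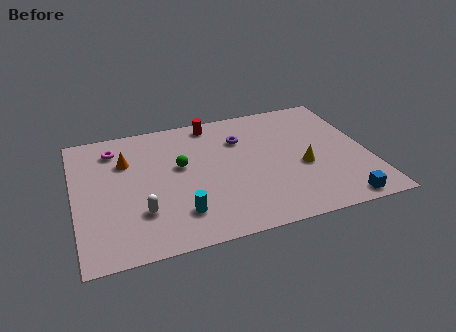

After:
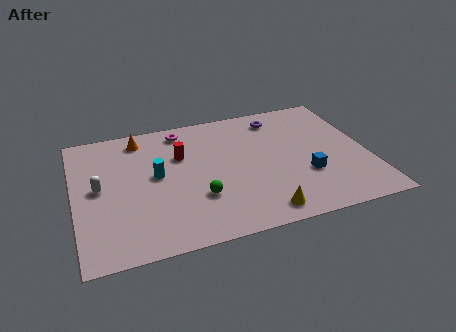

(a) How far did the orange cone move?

1.8

The orange cone moved from about (2.6, 6.8) to (3.4, 8.4), a distance of √(0.8² + 1.6²) ≈ 1.8.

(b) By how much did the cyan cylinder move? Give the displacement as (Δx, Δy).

(-0.9, 3.1)

The cyan cylinder was at about (4.9, 2.2) and moved to about (4.0, 5.3).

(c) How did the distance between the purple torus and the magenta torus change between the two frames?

-1.5

Before: roughly 6.3 units apart; after: 4.8. That's 1.5 units closer together.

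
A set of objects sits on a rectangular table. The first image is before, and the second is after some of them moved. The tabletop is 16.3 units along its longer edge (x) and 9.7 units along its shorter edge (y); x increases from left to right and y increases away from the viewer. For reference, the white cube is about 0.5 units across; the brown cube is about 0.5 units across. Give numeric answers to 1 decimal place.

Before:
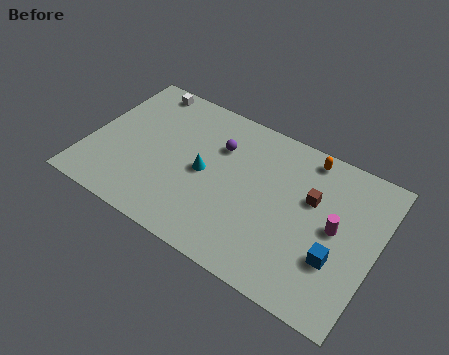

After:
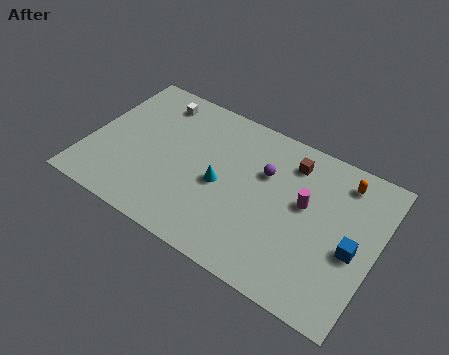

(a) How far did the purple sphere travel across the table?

2.7

The purple sphere was near (7.1, 6.8) before and (9.8, 6.4) after, so it travelled √(2.7² + 0.4²) ≈ 2.7 units.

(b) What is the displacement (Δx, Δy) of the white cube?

(0.9, -0.6)

The white cube started near (2.3, 8.7) and ended near (3.2, 8.1).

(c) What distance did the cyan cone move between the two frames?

1.0

The cyan cone was near (6.6, 4.7) before and (7.6, 4.4) after, so it travelled √(1.0² + 0.3²) ≈ 1.0 units.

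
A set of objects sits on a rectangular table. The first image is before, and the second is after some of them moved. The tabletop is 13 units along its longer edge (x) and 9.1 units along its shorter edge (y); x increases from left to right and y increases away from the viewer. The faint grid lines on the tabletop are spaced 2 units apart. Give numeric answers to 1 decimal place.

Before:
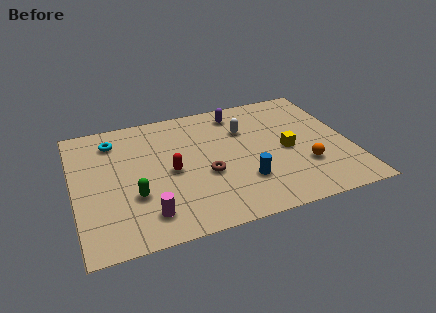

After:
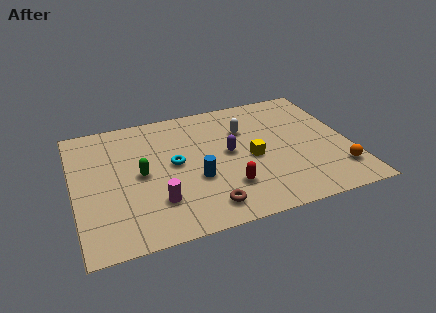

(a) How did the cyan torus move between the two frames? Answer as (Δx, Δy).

(2.7, -2.5)

The cyan torus was at about (2.0, 7.3) and moved to about (4.7, 4.8).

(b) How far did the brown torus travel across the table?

2.2

The brown torus was near (6.1, 3.6) before and (5.9, 1.4) after, so it travelled √(0.2² + 2.2²) ≈ 2.2 units.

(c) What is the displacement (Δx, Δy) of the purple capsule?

(-0.7, -2.9)

The purple capsule was at about (8.0, 7.7) and moved to about (7.3, 4.8).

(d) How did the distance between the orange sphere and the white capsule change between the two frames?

+1.6

The distance was about 4.3 in the first image and 5.9 in the second, so they moved 1.6 units further apart.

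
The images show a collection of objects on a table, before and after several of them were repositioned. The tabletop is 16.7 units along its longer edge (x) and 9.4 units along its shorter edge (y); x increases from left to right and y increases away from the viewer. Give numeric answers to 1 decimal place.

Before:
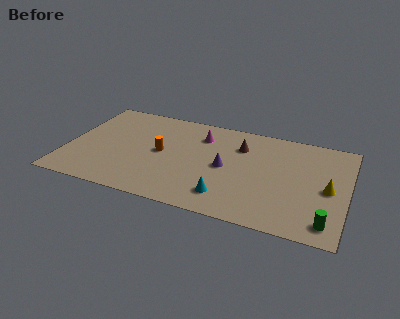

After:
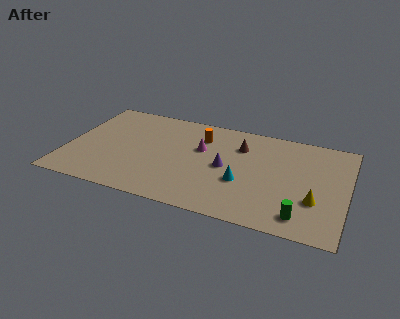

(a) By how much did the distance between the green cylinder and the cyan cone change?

-1.8

The distance was about 5.9 in the first image and 4.1 in the second, so they moved 1.8 units closer together.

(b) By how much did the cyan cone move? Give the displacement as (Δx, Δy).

(0.8, 1.6)

The cyan cone started near (9.8, 1.9) and ended near (10.6, 3.5).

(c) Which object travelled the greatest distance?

the orange cylinder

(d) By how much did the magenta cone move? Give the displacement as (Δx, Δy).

(0.1, -1.3)

The magenta cone was at about (7.8, 7.2) and moved to about (7.9, 5.9).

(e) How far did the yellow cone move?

1.5

From (15.6, 4.4) to (14.9, 3.1), the yellow cone covered √(0.7² + 1.3²) ≈ 1.5 units.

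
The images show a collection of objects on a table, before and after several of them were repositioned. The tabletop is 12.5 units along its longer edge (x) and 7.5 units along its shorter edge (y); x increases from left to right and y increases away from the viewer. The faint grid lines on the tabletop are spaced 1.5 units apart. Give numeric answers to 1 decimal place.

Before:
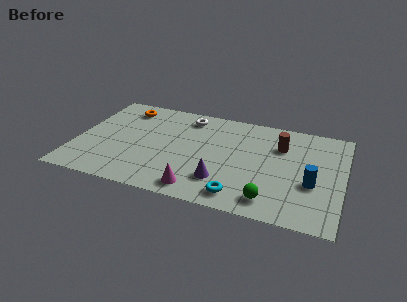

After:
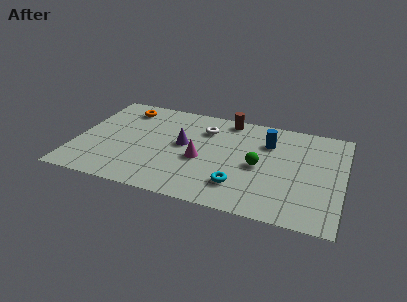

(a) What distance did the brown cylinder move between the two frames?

3.0

The brown cylinder moved from about (9.5, 5.3) to (6.9, 6.7), a distance of √(2.6² + 1.4²) ≈ 3.0.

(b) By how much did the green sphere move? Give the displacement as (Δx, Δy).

(-0.7, 2.3)

From the two frames, the green sphere sits at roughly (9.3, 1.2) before and (8.6, 3.5) after.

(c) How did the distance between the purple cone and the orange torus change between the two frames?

-2.9

Before: roughly 6.6 units apart; after: 3.7. That's 2.9 units closer together.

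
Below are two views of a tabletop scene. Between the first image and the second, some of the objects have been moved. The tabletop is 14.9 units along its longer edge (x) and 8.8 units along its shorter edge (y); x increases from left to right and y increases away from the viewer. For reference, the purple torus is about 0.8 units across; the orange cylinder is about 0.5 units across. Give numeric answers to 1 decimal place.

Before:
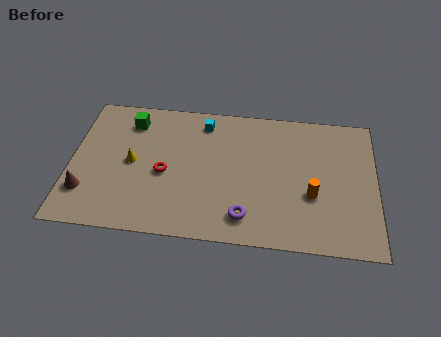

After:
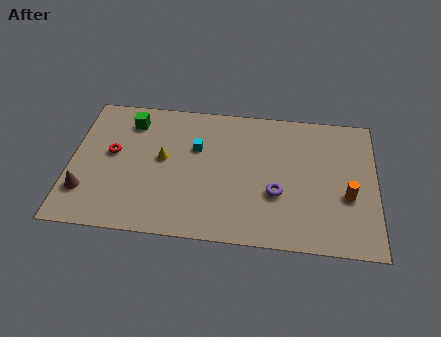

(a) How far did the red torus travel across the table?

2.8

The red torus was near (4.6, 3.9) before and (2.0, 4.9) after, so it travelled √(2.6² + 1.0²) ≈ 2.8 units.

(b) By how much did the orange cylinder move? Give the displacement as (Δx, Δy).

(1.7, 0.1)

The orange cylinder started near (11.8, 3.3) and ended near (13.5, 3.4).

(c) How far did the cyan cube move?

1.7

The cyan cube was near (6.4, 7.4) before and (6.1, 5.7) after, so it travelled √(0.3² + 1.7²) ≈ 1.7 units.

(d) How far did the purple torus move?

2.2

The purple torus was near (8.6, 1.6) before and (10.1, 3.2) after, so it travelled √(1.5² + 1.6²) ≈ 2.2 units.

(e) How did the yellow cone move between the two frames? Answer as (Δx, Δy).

(1.5, 0.4)

The yellow cone started near (3.0, 4.4) and ended near (4.5, 4.8).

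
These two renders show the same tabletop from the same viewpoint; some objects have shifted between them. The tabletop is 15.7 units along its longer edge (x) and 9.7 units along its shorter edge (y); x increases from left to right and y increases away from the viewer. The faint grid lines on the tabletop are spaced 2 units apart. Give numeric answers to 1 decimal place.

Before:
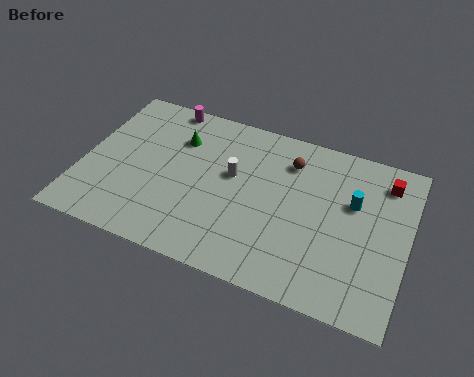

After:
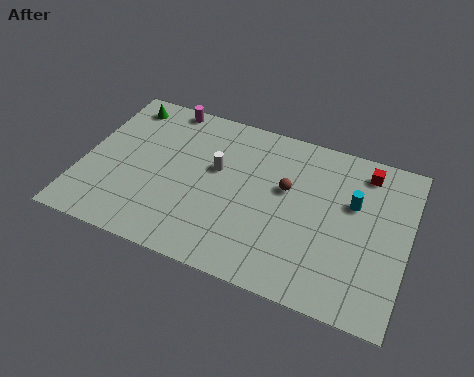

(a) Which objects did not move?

the cyan cylinder and the magenta cylinder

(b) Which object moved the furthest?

the green cone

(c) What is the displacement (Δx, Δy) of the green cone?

(-2.9, 1.3)

The green cone was at about (4.4, 7.0) and moved to about (1.5, 8.3).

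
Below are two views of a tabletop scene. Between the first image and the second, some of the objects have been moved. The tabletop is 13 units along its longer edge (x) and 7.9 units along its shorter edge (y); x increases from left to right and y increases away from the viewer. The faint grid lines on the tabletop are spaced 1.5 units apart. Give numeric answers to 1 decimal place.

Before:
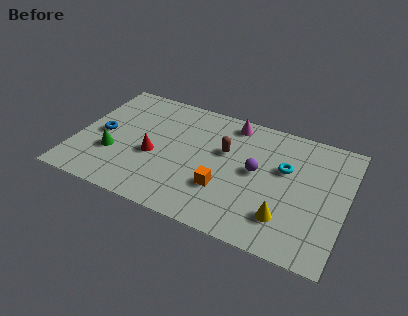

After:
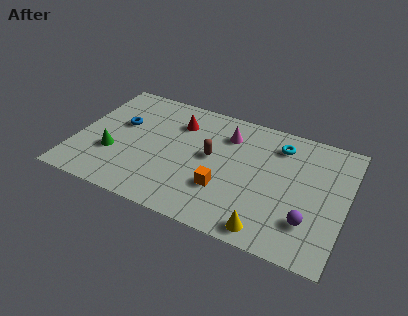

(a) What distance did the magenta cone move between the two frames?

0.9

The magenta cone was near (7.2, 6.9) before and (7.1, 6.0) after, so it travelled √(0.1² + 0.9²) ≈ 0.9 units.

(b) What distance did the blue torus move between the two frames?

1.3

The blue torus was near (1.2, 3.8) before and (2.0, 4.8) after, so it travelled √(0.8² + 1.0²) ≈ 1.3 units.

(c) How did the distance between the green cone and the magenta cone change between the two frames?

-0.6

They were about 6.8 units apart before and 6.2 after — 0.6 units closer together.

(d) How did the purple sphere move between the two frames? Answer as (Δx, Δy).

(2.7, -2.1)

The purple sphere was at about (8.7, 4.2) and moved to about (11.4, 2.1).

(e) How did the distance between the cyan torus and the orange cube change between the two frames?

+0.8

The distance was about 3.6 in the first image and 4.4 in the second, so they moved 0.8 units further apart.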